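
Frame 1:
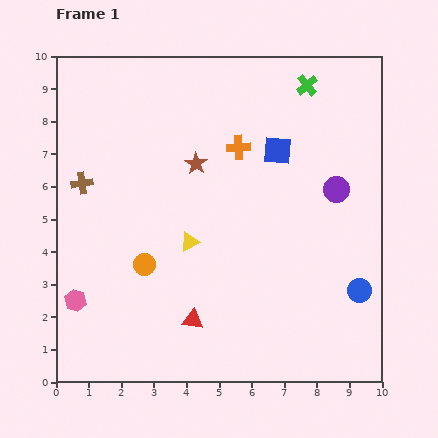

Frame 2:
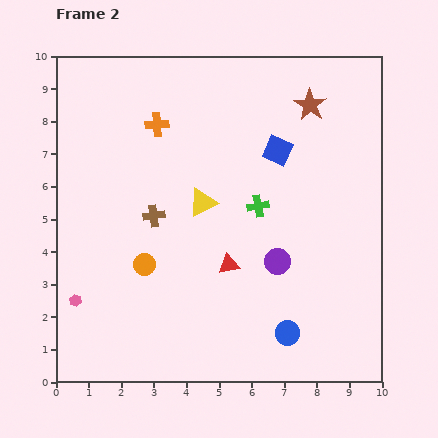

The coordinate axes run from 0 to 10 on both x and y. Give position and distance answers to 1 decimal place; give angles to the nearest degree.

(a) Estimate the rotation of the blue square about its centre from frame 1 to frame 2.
17° clockwise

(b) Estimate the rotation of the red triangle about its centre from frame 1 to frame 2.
19° counter-clockwise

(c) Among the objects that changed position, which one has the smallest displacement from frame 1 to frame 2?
the yellow triangle

(moved 1.3)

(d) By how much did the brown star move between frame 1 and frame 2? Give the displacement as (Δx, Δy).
(3.5, 1.8)

The brown star was at (4.3, 6.7) in frame 1 and (7.8, 8.5) in frame 2.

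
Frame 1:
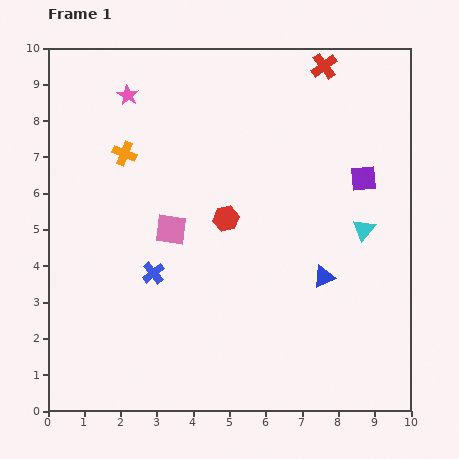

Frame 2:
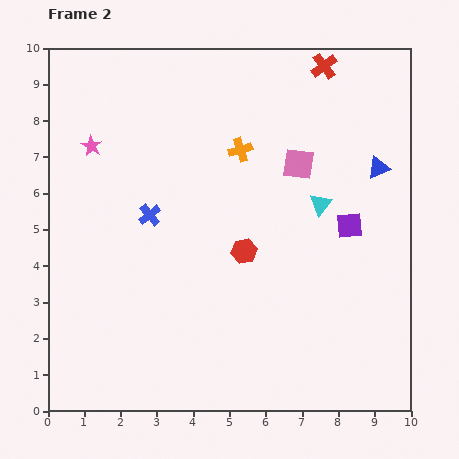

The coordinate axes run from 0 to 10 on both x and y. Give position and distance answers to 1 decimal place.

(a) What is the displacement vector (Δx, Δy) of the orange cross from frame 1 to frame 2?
(3.2, 0.1)

The orange cross was at (2.1, 7.1) in frame 1 and (5.3, 7.2) in frame 2.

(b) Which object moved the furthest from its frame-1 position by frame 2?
the pink square

(moved 3.9; next 3.4)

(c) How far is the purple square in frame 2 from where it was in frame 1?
1.4

The purple square moved from (8.7, 6.4) to (8.3, 5.1), a distance of √(0.4² + 1.3²) ≈ 1.4.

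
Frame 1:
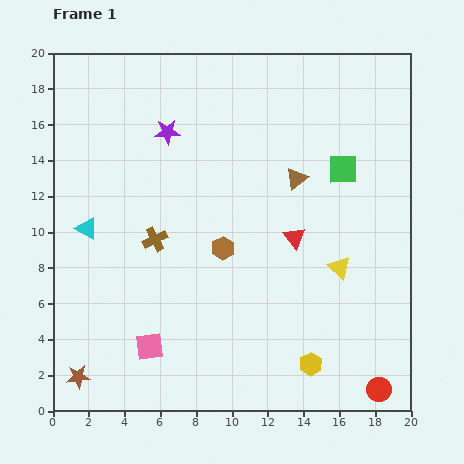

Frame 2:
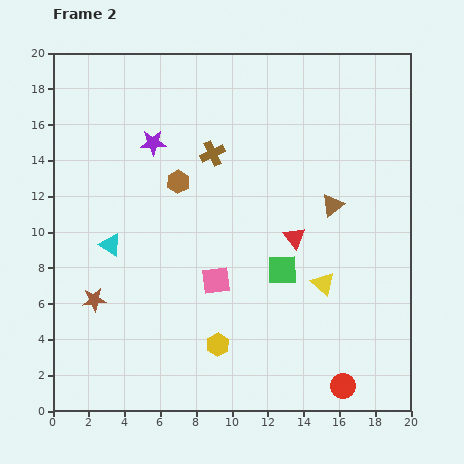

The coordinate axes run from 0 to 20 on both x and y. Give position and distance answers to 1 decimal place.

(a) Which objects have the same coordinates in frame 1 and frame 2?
the red triangle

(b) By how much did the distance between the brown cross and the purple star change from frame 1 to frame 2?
-2.6

Distance in frame 1: 6.0. Distance in frame 2: 3.4.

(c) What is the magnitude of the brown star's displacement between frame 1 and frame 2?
4.4

The brown star moved from (1.4, 1.9) to (2.3, 6.2), a distance of √(0.9² + 4.3²) ≈ 4.4.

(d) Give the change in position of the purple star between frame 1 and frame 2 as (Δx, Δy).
(-0.8, -0.6)

The purple star was at (6.4, 15.6) in frame 1 and (5.6, 15.0) in frame 2.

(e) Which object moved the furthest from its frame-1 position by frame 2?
the green square

(moved 6.6; next 5.8)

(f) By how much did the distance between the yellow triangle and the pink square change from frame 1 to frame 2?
-5.5

Distance in frame 1: 11.5. Distance in frame 2: 6.0.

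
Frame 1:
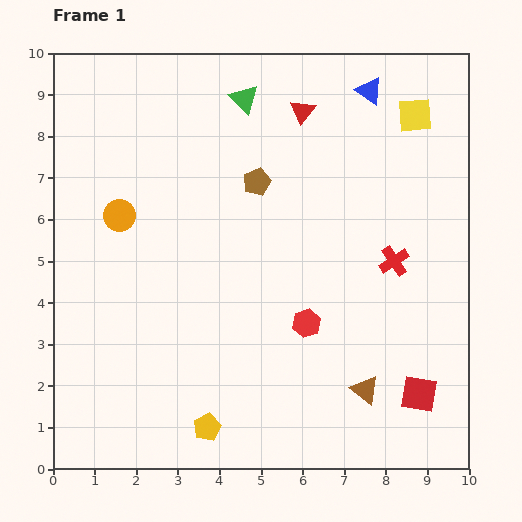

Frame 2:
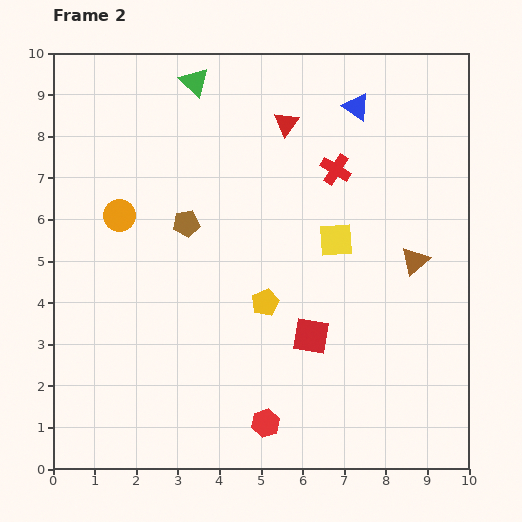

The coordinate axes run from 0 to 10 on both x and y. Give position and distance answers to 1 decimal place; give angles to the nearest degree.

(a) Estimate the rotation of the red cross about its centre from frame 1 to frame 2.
24° counter-clockwise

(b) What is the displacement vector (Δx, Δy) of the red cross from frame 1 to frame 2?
(-1.4, 2.2)

The red cross was at (8.2, 5.0) in frame 1 and (6.8, 7.2) in frame 2.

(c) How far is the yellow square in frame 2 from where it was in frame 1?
3.6

The yellow square moved from (8.7, 8.5) to (6.8, 5.5), a distance of √(1.9² + 3.0²) ≈ 3.6.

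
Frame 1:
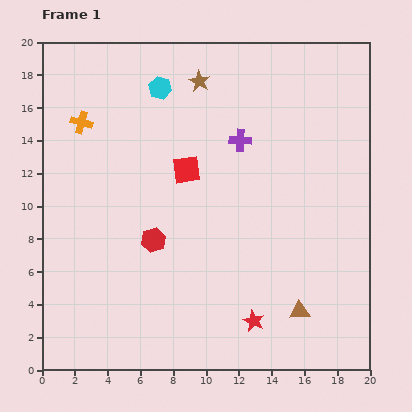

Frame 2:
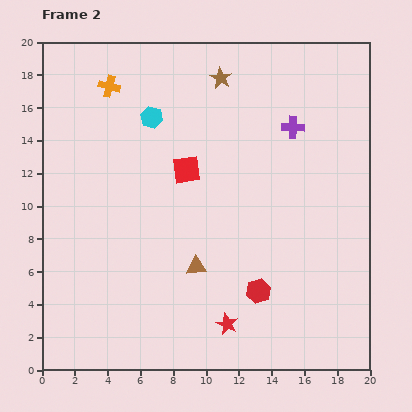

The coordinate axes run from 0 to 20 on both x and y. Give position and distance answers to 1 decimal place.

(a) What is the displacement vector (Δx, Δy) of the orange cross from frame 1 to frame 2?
(1.7, 2.2)

The orange cross was at (2.4, 15.1) in frame 1 and (4.1, 17.3) in frame 2.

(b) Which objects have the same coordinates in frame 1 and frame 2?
the red square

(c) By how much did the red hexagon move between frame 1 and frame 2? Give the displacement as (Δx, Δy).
(6.4, -3.1)

The red hexagon was at (6.8, 7.9) in frame 1 and (13.2, 4.8) in frame 2.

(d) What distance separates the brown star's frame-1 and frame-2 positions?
1.3

The brown star moved from (9.6, 17.6) to (10.9, 17.8), a distance of √(1.3² + 0.2²) ≈ 1.3.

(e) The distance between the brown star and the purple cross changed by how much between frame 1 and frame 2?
+0.9

Distance in frame 1: 4.4. Distance in frame 2: 5.3.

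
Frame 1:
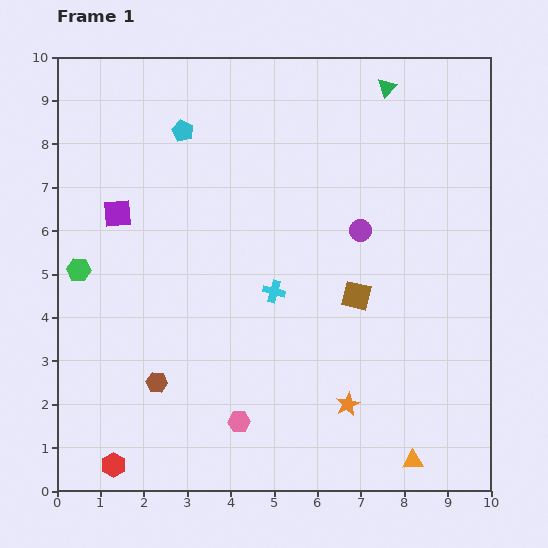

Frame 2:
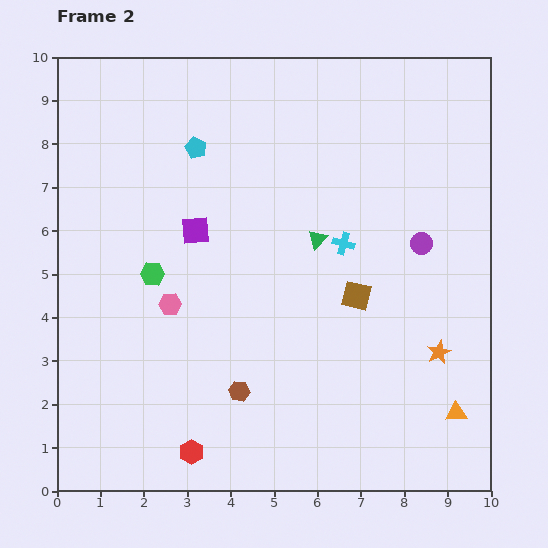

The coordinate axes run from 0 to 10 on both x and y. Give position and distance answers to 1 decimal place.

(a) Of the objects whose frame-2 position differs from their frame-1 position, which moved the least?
the cyan pentagon

(moved 0.5)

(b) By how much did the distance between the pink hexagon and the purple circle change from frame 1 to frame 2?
+0.8

Distance in frame 1: 5.2. Distance in frame 2: 6.0.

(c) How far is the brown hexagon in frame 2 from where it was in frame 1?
1.9

The brown hexagon moved from (2.3, 2.5) to (4.2, 2.3), a distance of √(1.9² + 0.2²) ≈ 1.9.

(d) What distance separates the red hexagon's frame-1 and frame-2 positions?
1.8

The red hexagon moved from (1.3, 0.6) to (3.1, 0.9), a distance of √(1.8² + 0.3²) ≈ 1.8.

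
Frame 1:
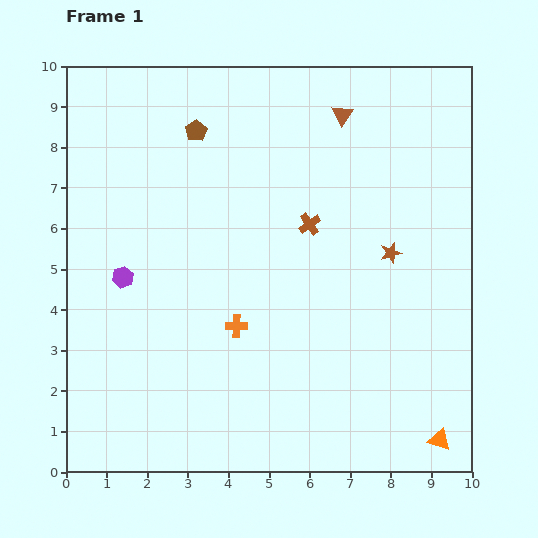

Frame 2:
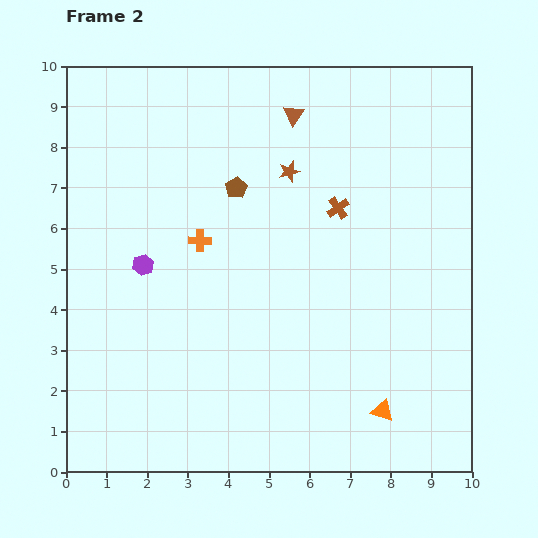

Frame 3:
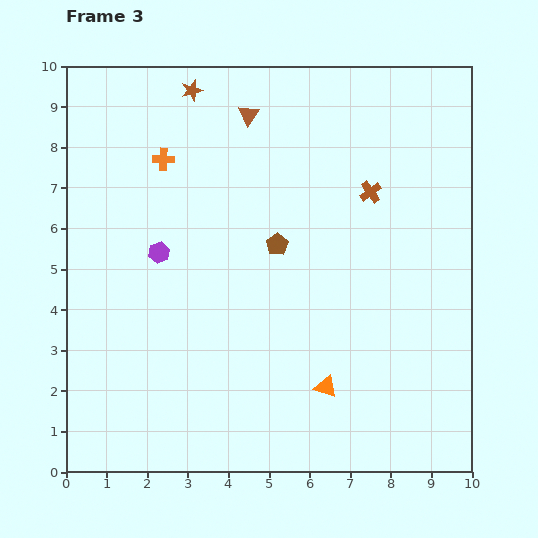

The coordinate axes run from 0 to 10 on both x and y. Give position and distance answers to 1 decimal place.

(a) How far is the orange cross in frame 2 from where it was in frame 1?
2.3

The orange cross moved from (4.2, 3.6) to (3.3, 5.7), a distance of √(0.9² + 2.1²) ≈ 2.3.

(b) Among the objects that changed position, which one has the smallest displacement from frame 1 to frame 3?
the purple hexagon

(moved 1.1)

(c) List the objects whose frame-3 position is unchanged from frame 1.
none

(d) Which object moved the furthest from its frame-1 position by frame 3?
the brown star

(moved 6.3; next 4.5)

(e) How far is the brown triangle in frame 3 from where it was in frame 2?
1.1

The brown triangle moved from (5.6, 8.8) to (4.5, 8.8), a distance of √(1.1² + 0.0²) ≈ 1.1.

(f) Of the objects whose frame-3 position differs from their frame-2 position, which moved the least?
the purple hexagon

(moved 0.5)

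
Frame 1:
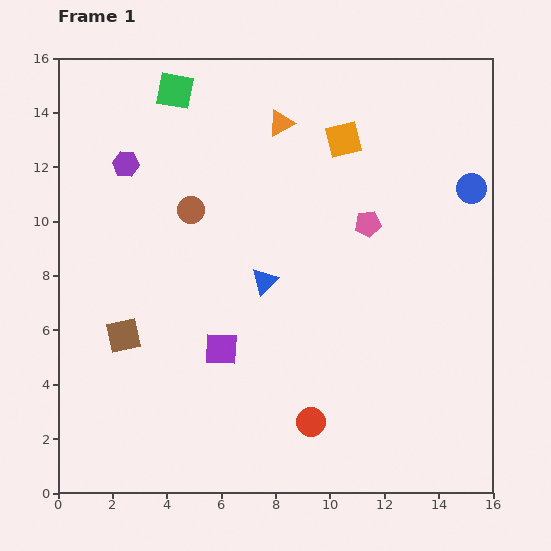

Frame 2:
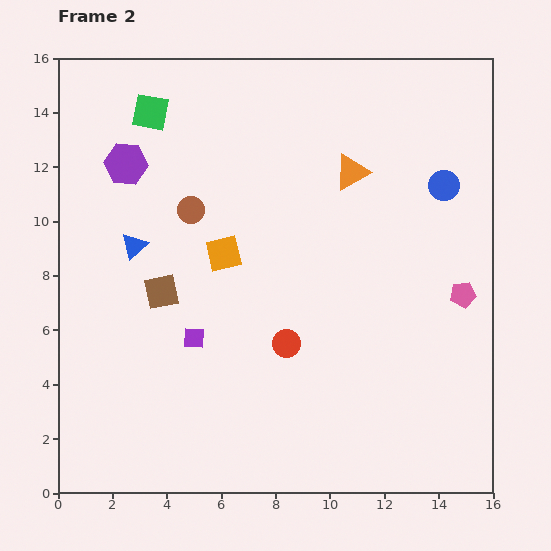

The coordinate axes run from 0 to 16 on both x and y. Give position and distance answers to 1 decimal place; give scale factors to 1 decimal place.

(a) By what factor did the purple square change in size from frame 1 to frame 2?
0.6×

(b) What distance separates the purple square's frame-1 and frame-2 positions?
1.1

The purple square moved from (6.0, 5.3) to (5.0, 5.7), a distance of √(1.0² + 0.4²) ≈ 1.1.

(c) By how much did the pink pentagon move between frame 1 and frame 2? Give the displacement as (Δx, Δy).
(3.5, -2.6)

The pink pentagon was at (11.4, 9.9) in frame 1 and (14.9, 7.3) in frame 2.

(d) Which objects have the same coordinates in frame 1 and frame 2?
the brown circle, the purple hexagon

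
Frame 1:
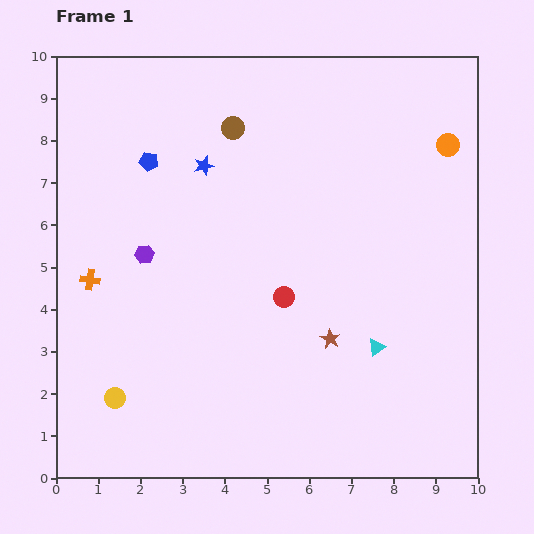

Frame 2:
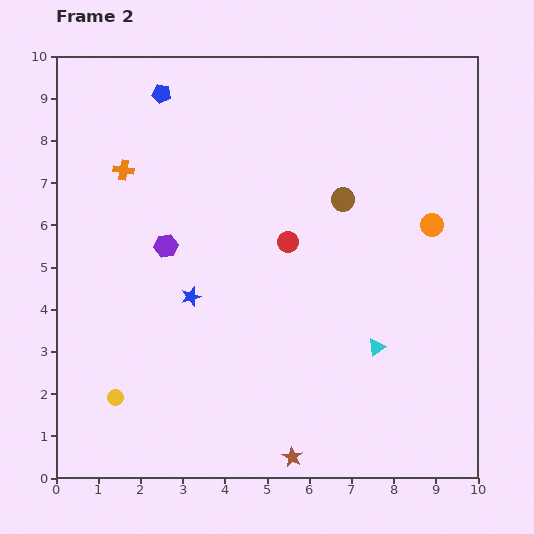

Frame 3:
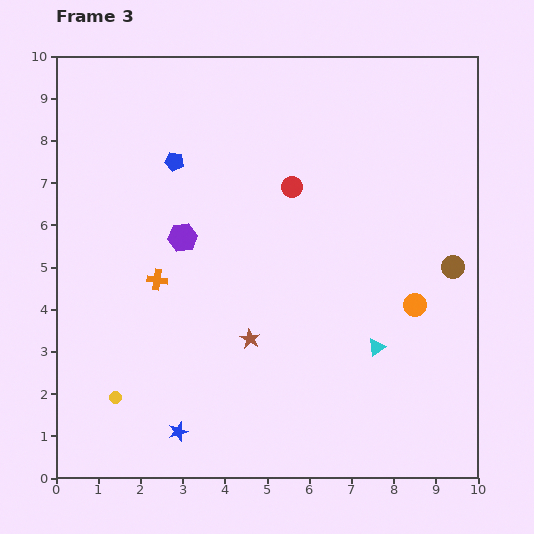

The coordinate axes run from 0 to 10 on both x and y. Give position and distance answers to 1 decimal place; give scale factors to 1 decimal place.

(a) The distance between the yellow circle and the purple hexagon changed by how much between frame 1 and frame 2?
+0.3

Distance in frame 1: 3.5. Distance in frame 2: 3.8.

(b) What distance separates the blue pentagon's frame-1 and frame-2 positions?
1.6

The blue pentagon moved from (2.2, 7.5) to (2.5, 9.1), a distance of √(0.3² + 1.6²) ≈ 1.6.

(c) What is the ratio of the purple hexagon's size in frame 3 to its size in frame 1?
1.5×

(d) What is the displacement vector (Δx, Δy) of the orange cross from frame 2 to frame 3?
(0.8, -2.6)

The orange cross was at (1.6, 7.3) in frame 2 and (2.4, 4.7) in frame 3.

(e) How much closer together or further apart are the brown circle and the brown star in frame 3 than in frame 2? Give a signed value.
-1.1

Distance in frame 2: 6.2. Distance in frame 3: 5.1.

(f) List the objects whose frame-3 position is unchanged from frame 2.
the yellow circle, the cyan triangle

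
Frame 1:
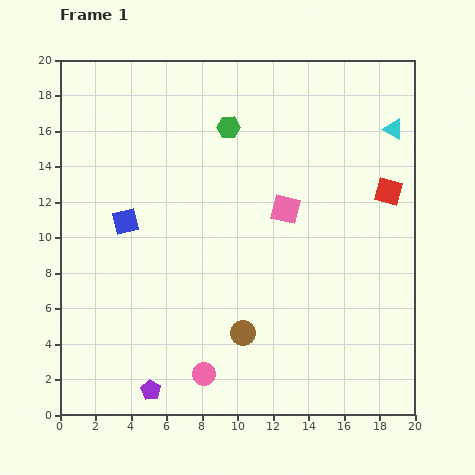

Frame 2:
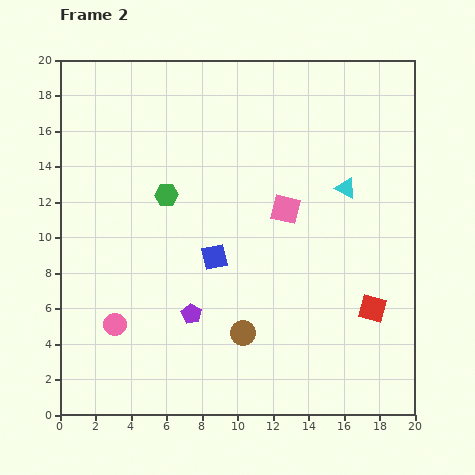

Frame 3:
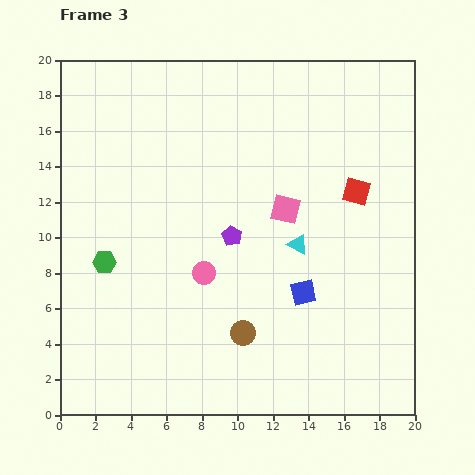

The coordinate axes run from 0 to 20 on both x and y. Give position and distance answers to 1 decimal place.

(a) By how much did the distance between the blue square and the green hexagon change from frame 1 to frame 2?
-3.5

Distance in frame 1: 7.9. Distance in frame 2: 4.4.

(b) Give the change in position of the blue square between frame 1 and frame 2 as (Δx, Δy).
(5.0, -2.0)

The blue square was at (3.7, 10.9) in frame 1 and (8.7, 8.9) in frame 2.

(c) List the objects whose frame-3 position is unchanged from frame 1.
the pink square, the brown circle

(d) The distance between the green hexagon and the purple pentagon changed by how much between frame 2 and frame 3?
+0.6

Distance in frame 2: 6.8. Distance in frame 3: 7.4.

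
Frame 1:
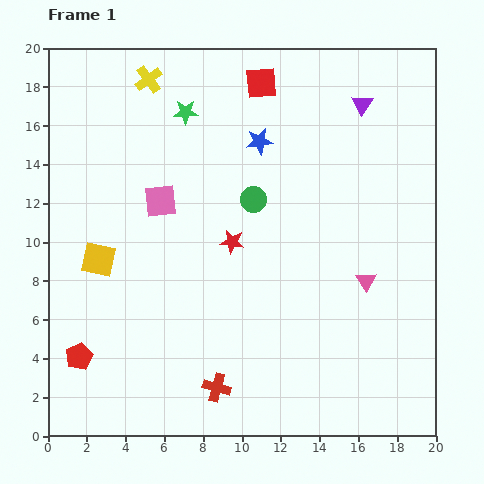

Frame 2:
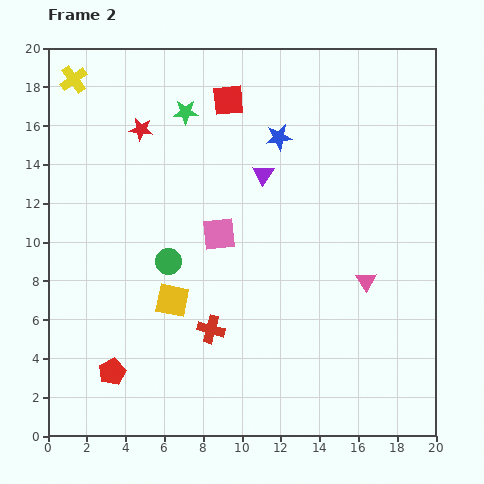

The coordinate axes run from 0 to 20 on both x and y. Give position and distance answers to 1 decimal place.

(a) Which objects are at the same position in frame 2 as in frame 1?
the green star, the pink triangle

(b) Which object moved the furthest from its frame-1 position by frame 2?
the red star

(moved 7.5; next 6.2)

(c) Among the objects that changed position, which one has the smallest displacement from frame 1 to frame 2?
the blue star

(moved 1.0)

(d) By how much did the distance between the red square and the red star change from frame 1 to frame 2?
-3.6

Distance in frame 1: 8.3. Distance in frame 2: 4.7.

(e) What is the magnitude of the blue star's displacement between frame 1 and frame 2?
1.0

The blue star moved from (10.9, 15.2) to (11.9, 15.4), a distance of √(1.0² + 0.2²) ≈ 1.0.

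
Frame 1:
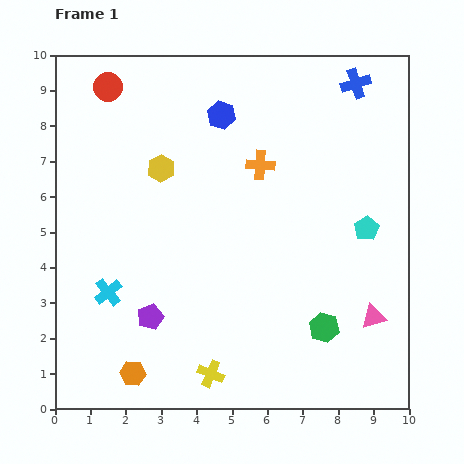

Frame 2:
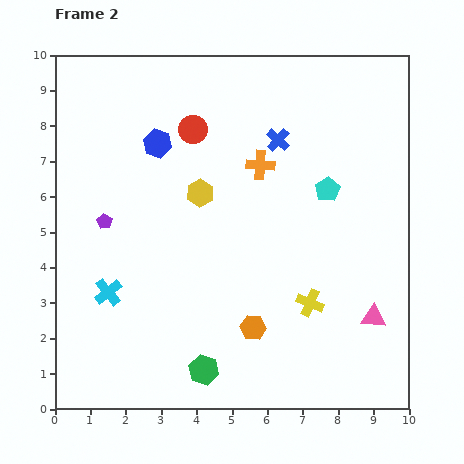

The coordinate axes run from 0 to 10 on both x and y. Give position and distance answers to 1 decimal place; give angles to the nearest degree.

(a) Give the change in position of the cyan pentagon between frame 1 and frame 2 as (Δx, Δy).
(-1.1, 1.1)

The cyan pentagon was at (8.8, 5.1) in frame 1 and (7.7, 6.2) in frame 2.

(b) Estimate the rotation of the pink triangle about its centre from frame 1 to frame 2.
19° clockwise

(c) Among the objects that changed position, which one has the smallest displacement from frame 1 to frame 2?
the yellow hexagon

(moved 1.3)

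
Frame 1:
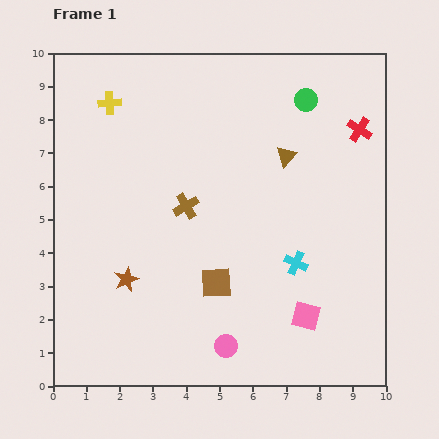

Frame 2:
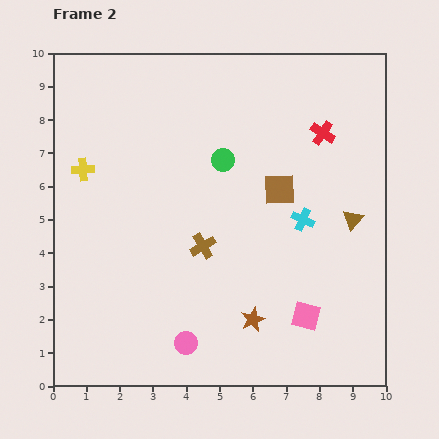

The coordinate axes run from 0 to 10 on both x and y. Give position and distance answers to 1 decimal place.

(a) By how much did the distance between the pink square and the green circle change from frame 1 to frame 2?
-1.2

Distance in frame 1: 6.5. Distance in frame 2: 5.3.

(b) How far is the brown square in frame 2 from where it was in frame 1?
3.4

The brown square moved from (4.9, 3.1) to (6.8, 5.9), a distance of √(1.9² + 2.8²) ≈ 3.4.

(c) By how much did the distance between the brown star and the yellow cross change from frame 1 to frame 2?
+1.5

Distance in frame 1: 5.3. Distance in frame 2: 6.8.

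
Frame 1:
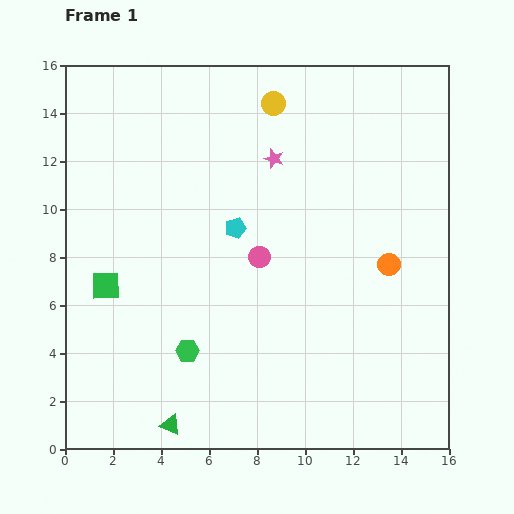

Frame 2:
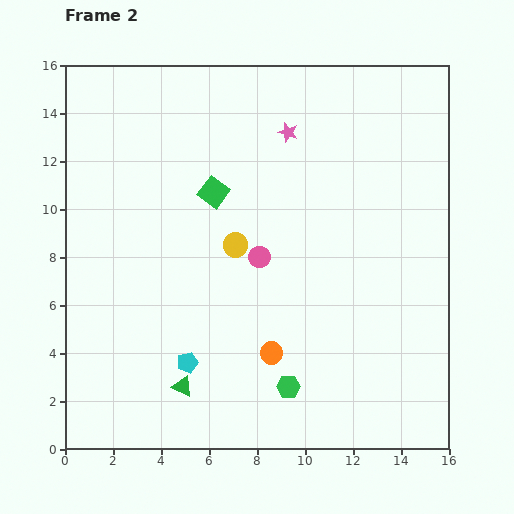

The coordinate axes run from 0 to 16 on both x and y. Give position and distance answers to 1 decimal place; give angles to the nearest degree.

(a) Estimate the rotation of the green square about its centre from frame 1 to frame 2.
37° clockwise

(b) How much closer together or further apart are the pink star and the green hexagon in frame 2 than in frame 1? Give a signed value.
+1.8

Distance in frame 1: 8.8. Distance in frame 2: 10.6.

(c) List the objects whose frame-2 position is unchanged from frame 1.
the pink circle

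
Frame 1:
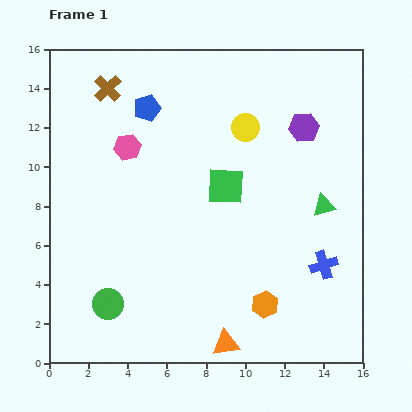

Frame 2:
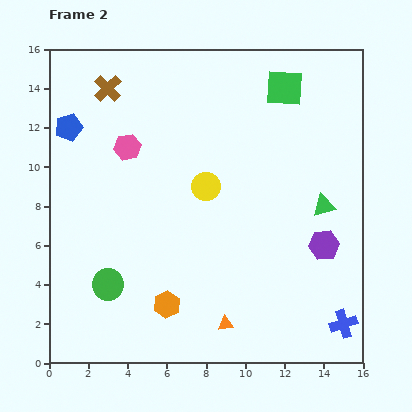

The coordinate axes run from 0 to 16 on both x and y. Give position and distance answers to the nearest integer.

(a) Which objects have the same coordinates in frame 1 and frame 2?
the pink hexagon, the green triangle, the brown cross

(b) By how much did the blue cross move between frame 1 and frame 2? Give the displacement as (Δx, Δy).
(1, -3)

The blue cross was at (14, 5) in frame 1 and (15, 2) in frame 2.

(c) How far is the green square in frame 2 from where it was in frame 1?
6

The green square moved from (9, 9) to (12, 14), a distance of √(3² + 5²) ≈ 6.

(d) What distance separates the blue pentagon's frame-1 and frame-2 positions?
4

The blue pentagon moved from (5, 13) to (1, 12), a distance of √(4² + 1²) ≈ 4.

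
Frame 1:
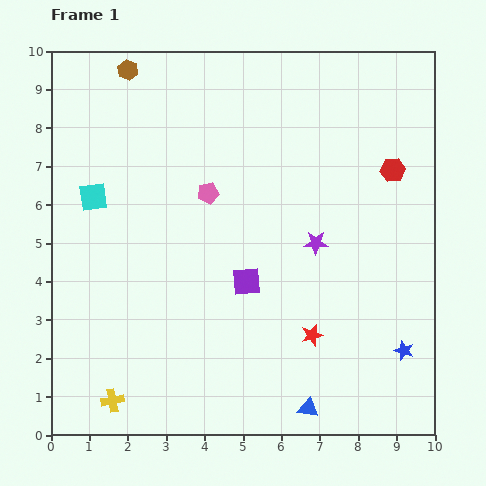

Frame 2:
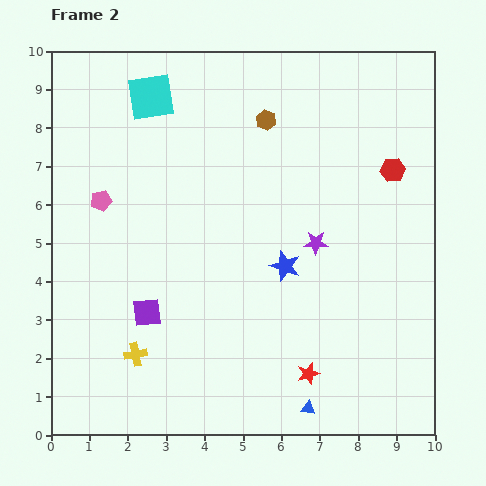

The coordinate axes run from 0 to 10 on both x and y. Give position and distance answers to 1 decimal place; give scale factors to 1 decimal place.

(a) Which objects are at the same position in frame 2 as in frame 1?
the blue triangle, the purple star, the red hexagon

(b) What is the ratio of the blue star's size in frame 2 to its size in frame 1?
1.5×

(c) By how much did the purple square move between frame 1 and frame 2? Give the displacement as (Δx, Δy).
(-2.6, -0.8)

The purple square was at (5.1, 4.0) in frame 1 and (2.5, 3.2) in frame 2.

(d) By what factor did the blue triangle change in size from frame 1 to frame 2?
0.7×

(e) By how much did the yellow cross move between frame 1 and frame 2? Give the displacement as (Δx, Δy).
(0.6, 1.2)

The yellow cross was at (1.6, 0.9) in frame 1 and (2.2, 2.1) in frame 2.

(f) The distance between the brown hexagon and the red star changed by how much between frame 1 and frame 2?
-1.7

Distance in frame 1: 8.4. Distance in frame 2: 6.7.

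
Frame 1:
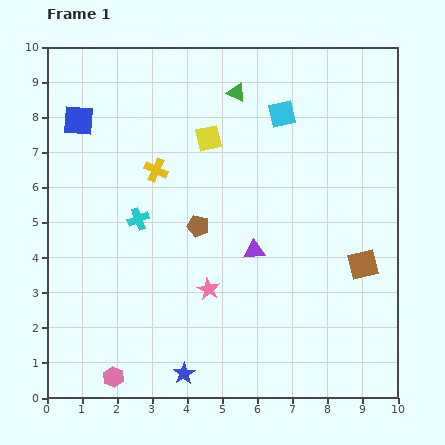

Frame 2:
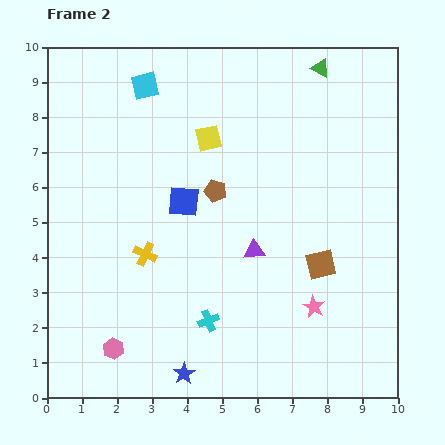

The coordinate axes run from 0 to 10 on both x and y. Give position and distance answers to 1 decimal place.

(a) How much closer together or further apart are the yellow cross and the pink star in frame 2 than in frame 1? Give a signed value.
+1.3

Distance in frame 1: 3.7. Distance in frame 2: 5.0.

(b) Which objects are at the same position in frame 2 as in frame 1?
the blue star, the yellow square, the purple triangle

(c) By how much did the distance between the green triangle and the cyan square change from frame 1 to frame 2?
+3.6

Distance in frame 1: 1.4. Distance in frame 2: 5.0.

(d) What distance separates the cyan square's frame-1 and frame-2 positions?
4.0

The cyan square moved from (6.7, 8.1) to (2.8, 8.9), a distance of √(3.9² + 0.8²) ≈ 4.0.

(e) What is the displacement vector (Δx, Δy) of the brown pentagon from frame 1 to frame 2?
(0.5, 1.0)

The brown pentagon was at (4.3, 4.9) in frame 1 and (4.8, 5.9) in frame 2.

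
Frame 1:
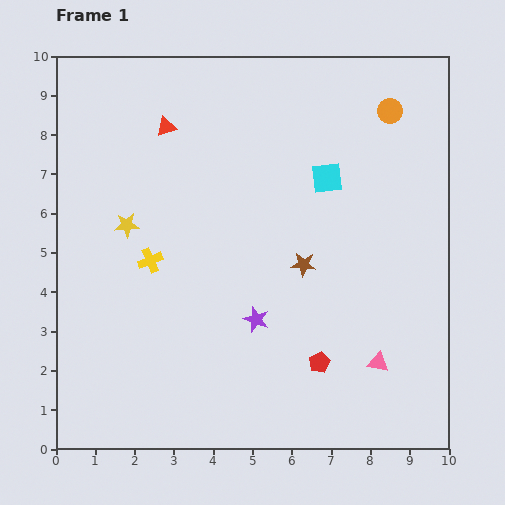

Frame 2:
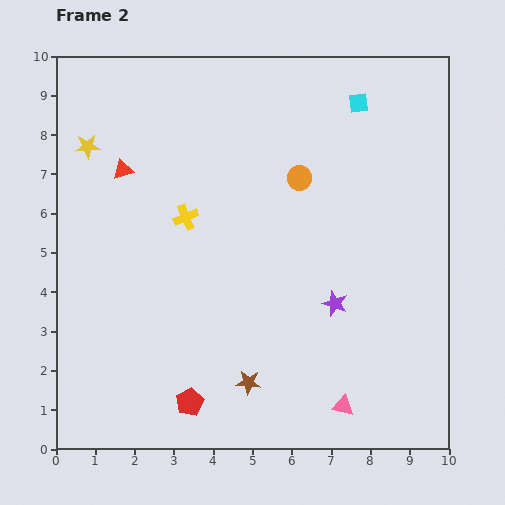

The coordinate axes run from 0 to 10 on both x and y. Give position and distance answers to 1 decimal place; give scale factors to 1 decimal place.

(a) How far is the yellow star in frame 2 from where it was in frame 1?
2.2

The yellow star moved from (1.8, 5.7) to (0.8, 7.7), a distance of √(1.0² + 2.0²) ≈ 2.2.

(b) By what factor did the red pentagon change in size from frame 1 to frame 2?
1.3×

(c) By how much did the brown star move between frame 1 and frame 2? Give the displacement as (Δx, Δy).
(-1.4, -3.0)

The brown star was at (6.3, 4.7) in frame 1 and (4.9, 1.7) in frame 2.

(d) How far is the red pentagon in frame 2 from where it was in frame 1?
3.4

The red pentagon moved from (6.7, 2.2) to (3.4, 1.2), a distance of √(3.3² + 1.0²) ≈ 3.4.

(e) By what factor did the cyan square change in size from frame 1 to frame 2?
0.6×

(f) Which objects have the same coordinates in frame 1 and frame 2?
none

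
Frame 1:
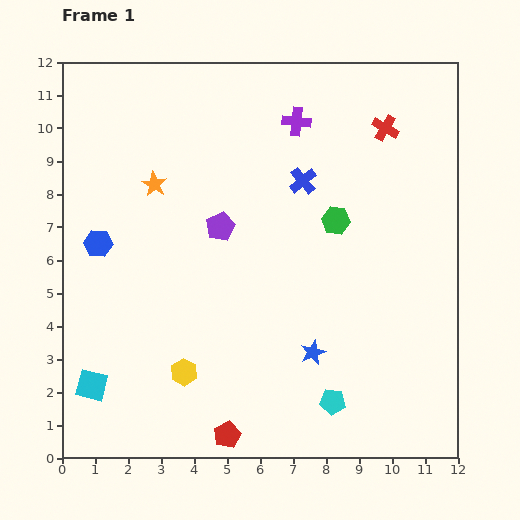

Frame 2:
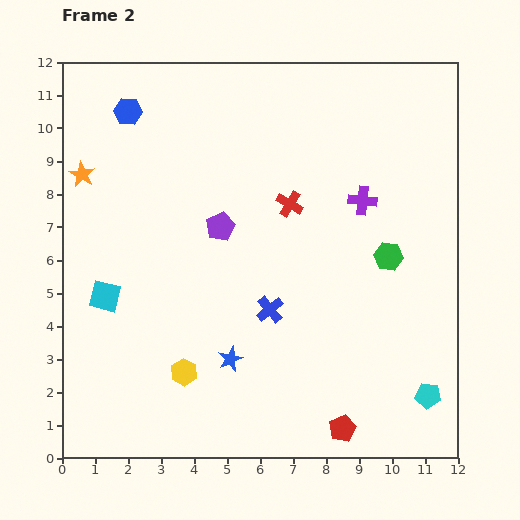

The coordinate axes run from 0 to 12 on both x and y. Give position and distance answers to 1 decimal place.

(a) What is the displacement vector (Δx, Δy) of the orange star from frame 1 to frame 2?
(-2.2, 0.3)

The orange star was at (2.8, 8.3) in frame 1 and (0.6, 8.6) in frame 2.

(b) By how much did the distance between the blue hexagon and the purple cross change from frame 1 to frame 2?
+0.6

Distance in frame 1: 7.0. Distance in frame 2: 7.6.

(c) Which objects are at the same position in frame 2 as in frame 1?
the purple pentagon, the yellow hexagon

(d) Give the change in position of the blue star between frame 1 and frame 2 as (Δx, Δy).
(-2.5, -0.2)

The blue star was at (7.6, 3.2) in frame 1 and (5.1, 3.0) in frame 2.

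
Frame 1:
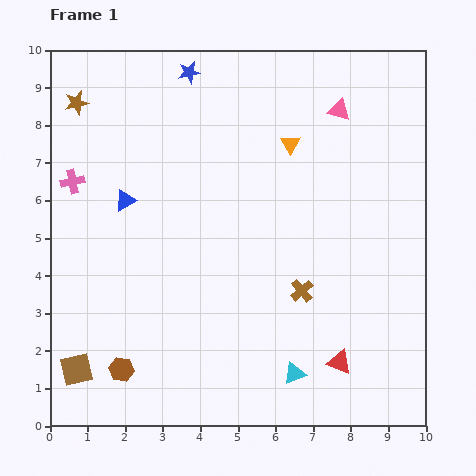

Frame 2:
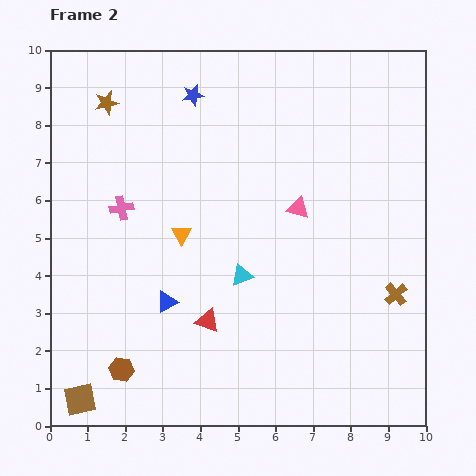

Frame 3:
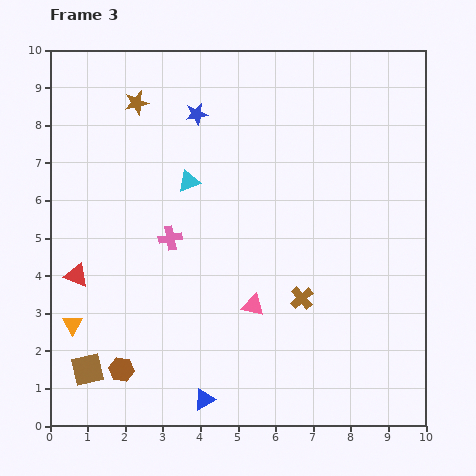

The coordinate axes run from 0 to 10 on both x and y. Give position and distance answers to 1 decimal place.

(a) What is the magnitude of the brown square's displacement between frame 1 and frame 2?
0.8

The brown square moved from (0.7, 1.5) to (0.8, 0.7), a distance of √(0.1² + 0.8²) ≈ 0.8.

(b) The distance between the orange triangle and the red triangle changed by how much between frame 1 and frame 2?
-3.5

Distance in frame 1: 5.9. Distance in frame 2: 2.4.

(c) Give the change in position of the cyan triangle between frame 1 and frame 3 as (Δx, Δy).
(-2.8, 5.1)

The cyan triangle was at (6.5, 1.4) in frame 1 and (3.7, 6.5) in frame 3.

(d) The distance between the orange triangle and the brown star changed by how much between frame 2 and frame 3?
+2.1

Distance in frame 2: 4.0. Distance in frame 3: 6.1.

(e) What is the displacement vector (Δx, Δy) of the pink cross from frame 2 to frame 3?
(1.3, -0.8)

The pink cross was at (1.9, 5.8) in frame 2 and (3.2, 5.0) in frame 3.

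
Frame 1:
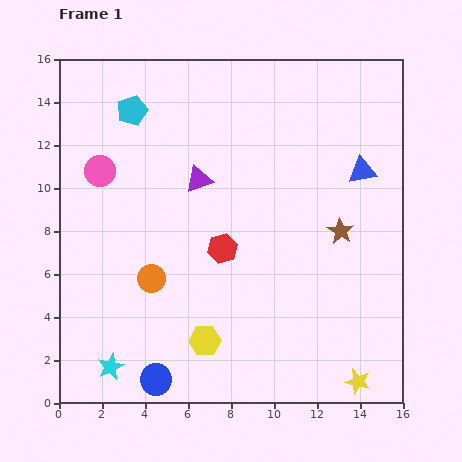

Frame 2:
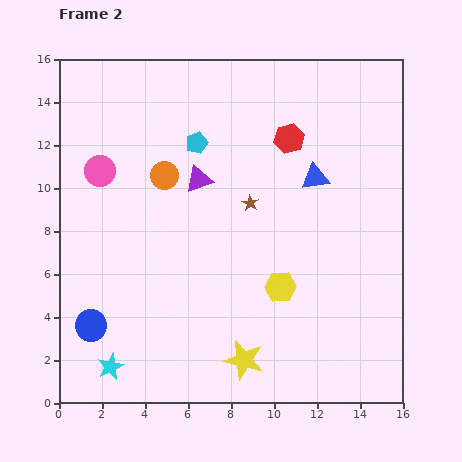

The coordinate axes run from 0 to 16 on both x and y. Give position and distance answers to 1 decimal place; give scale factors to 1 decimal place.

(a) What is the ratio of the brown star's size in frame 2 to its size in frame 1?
0.6×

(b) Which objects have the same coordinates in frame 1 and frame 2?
the pink circle, the purple triangle, the cyan star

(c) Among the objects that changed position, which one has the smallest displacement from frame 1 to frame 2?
the blue triangle

(moved 2.2)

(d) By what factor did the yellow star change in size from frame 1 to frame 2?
1.6×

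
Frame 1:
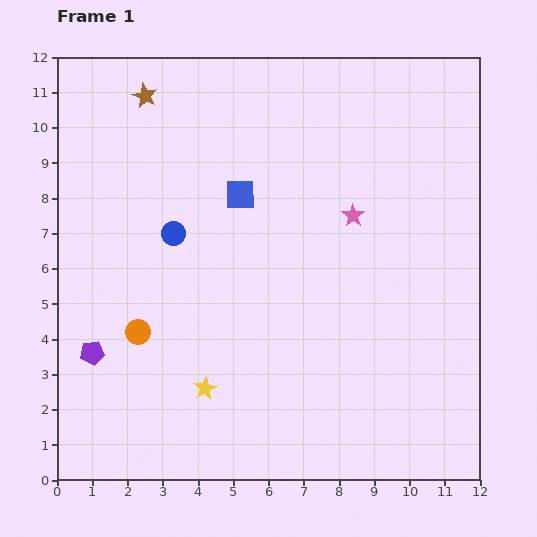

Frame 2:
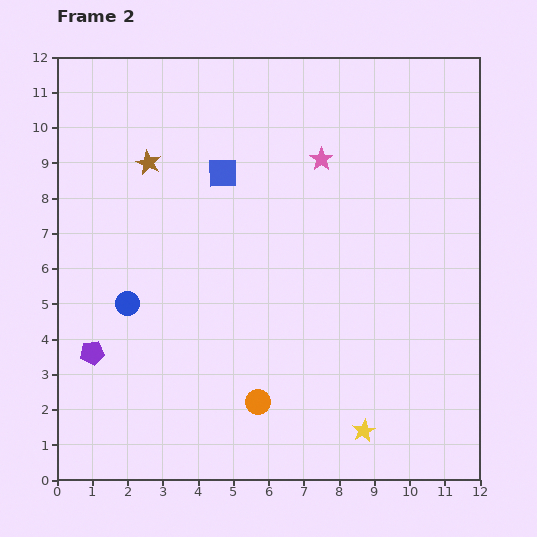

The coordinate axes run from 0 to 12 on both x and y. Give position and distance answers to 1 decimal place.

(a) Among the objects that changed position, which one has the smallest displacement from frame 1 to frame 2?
the blue square

(moved 0.8)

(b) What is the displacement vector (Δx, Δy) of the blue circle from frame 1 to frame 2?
(-1.3, -2.0)

The blue circle was at (3.3, 7.0) in frame 1 and (2.0, 5.0) in frame 2.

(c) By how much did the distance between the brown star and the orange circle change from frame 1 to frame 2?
+0.8

Distance in frame 1: 6.7. Distance in frame 2: 7.5.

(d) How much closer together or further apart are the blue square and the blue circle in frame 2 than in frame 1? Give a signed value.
+2.4

Distance in frame 1: 2.2. Distance in frame 2: 4.6.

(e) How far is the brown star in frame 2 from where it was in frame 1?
1.9

The brown star moved from (2.5, 10.9) to (2.6, 9.0), a distance of √(0.1² + 1.9²) ≈ 1.9.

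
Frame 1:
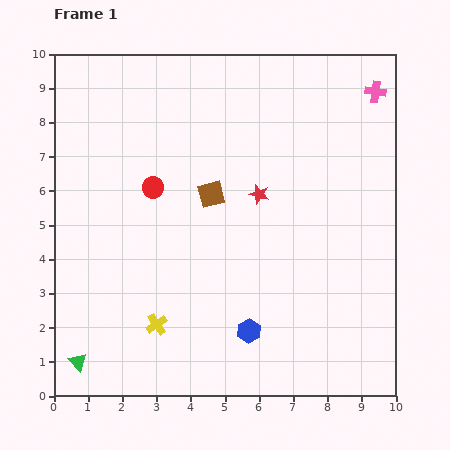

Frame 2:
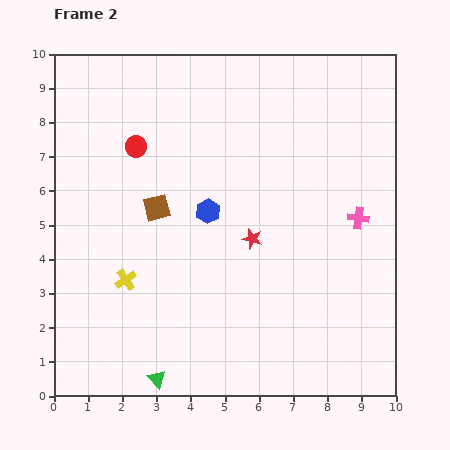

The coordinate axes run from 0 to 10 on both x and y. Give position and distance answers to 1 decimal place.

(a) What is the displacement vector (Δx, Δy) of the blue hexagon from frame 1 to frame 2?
(-1.2, 3.5)

The blue hexagon was at (5.7, 1.9) in frame 1 and (4.5, 5.4) in frame 2.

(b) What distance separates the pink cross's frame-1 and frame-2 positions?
3.7

The pink cross moved from (9.4, 8.9) to (8.9, 5.2), a distance of √(0.5² + 3.7²) ≈ 3.7.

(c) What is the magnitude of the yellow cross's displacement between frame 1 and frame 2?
1.6

The yellow cross moved from (3.0, 2.1) to (2.1, 3.4), a distance of √(0.9² + 1.3²) ≈ 1.6.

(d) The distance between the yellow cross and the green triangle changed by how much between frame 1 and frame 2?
+0.5

Distance in frame 1: 2.5. Distance in frame 2: 3.0.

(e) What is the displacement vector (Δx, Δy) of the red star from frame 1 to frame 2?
(-0.2, -1.3)

The red star was at (6.0, 5.9) in frame 1 and (5.8, 4.6) in frame 2.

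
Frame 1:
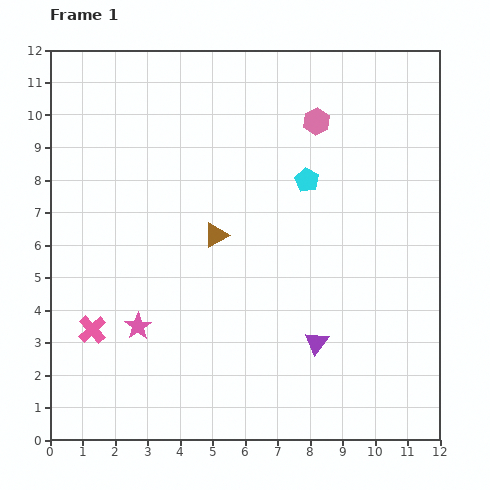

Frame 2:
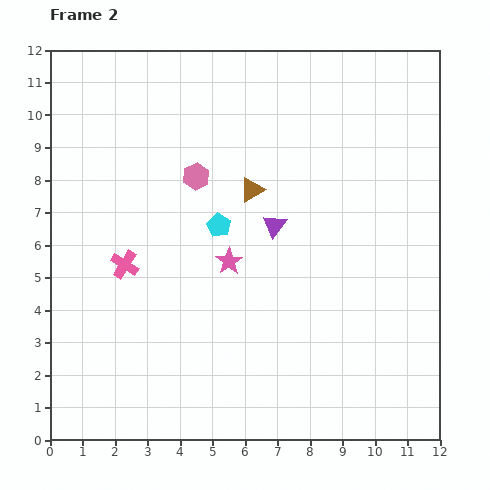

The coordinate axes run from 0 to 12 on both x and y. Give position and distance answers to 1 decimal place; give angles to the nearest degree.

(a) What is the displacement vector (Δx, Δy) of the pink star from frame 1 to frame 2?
(2.8, 2.0)

The pink star was at (2.7, 3.5) in frame 1 and (5.5, 5.5) in frame 2.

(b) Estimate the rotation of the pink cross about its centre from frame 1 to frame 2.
16° counter-clockwise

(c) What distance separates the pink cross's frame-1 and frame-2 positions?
2.2

The pink cross moved from (1.3, 3.4) to (2.3, 5.4), a distance of √(1.0² + 2.0²) ≈ 2.2.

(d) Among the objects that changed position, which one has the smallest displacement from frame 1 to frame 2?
the brown triangle

(moved 1.8)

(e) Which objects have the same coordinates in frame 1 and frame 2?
none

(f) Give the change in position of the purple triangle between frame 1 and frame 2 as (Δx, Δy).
(-1.3, 3.6)

The purple triangle was at (8.2, 3.0) in frame 1 and (6.9, 6.6) in frame 2.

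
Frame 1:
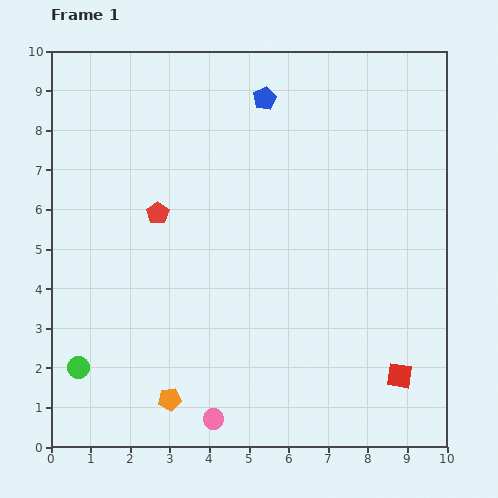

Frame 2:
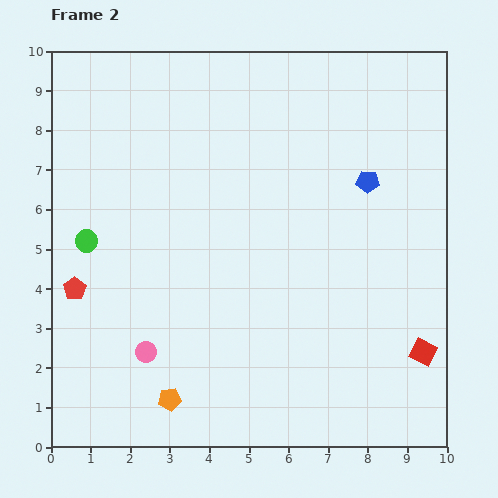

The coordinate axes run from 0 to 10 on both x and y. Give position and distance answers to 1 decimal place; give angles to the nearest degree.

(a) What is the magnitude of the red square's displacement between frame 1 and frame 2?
0.8

The red square moved from (8.8, 1.8) to (9.4, 2.4), a distance of √(0.6² + 0.6²) ≈ 0.8.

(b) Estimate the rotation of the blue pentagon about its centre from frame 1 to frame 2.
30° clockwise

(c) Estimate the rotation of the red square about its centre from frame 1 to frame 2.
18° clockwise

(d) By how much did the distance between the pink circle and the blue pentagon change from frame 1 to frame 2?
-1.1

Distance in frame 1: 8.2. Distance in frame 2: 7.1.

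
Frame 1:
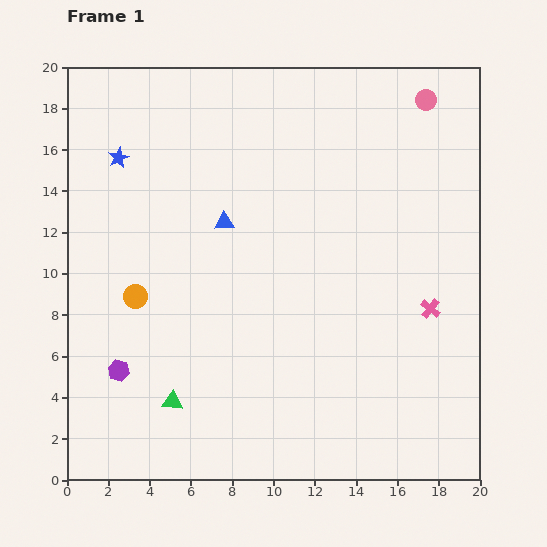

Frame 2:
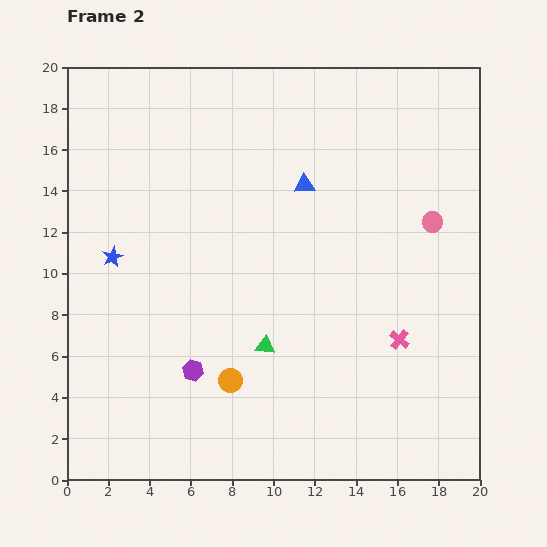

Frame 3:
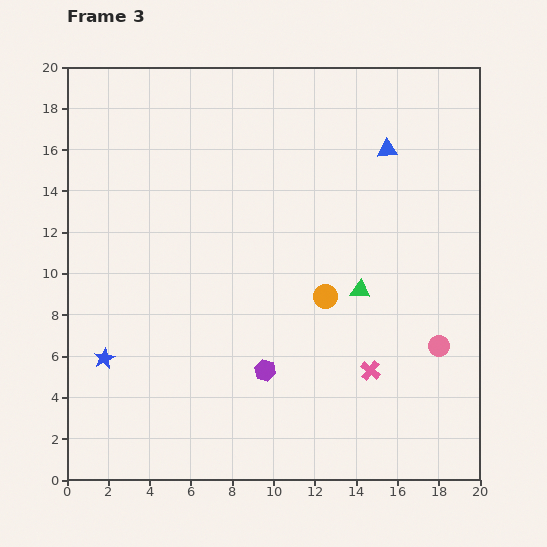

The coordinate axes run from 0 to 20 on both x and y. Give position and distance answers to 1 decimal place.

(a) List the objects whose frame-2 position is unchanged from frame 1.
none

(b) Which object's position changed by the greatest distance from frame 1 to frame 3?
the pink circle

(moved 11.9; next 10.6)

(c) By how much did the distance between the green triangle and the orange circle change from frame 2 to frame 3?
-0.7

Distance in frame 2: 2.4. Distance in frame 3: 1.7.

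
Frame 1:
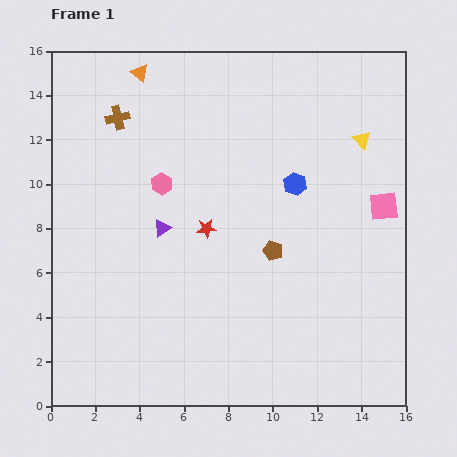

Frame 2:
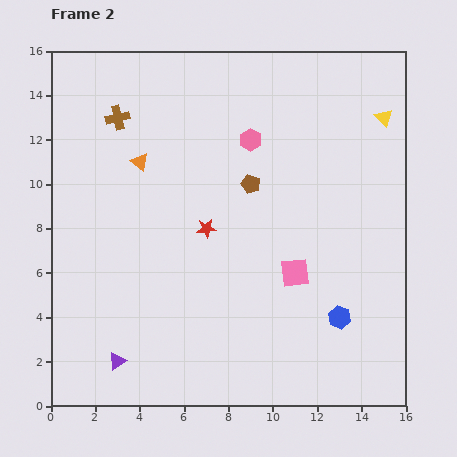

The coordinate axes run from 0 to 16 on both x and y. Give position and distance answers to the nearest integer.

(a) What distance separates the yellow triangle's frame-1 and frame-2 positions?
1

The yellow triangle moved from (14, 12) to (15, 13), a distance of √(1² + 1²) ≈ 1.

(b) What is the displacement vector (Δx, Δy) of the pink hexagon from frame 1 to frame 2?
(4, 2)

The pink hexagon was at (5, 10) in frame 1 and (9, 12) in frame 2.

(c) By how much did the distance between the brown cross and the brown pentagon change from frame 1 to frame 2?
-2

Distance in frame 1: 9. Distance in frame 2: 7.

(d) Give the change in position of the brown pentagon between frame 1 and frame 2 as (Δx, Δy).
(-1, 3)

The brown pentagon was at (10, 7) in frame 1 and (9, 10) in frame 2.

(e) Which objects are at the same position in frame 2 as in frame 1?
the red star, the brown cross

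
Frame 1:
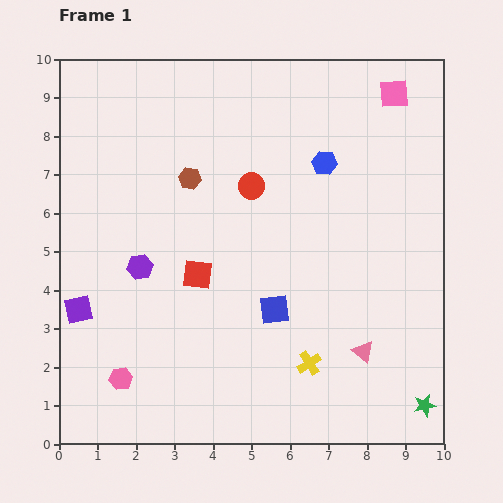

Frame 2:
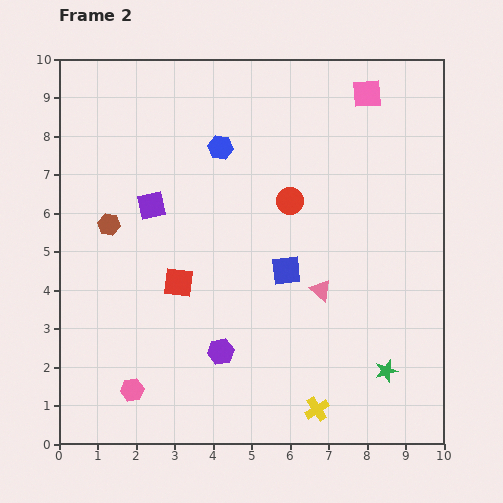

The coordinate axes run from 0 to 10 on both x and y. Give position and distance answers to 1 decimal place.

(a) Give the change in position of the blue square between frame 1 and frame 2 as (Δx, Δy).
(0.3, 1.0)

The blue square was at (5.6, 3.5) in frame 1 and (5.9, 4.5) in frame 2.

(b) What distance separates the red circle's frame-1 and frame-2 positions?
1.1

The red circle moved from (5.0, 6.7) to (6.0, 6.3), a distance of √(1.0² + 0.4²) ≈ 1.1.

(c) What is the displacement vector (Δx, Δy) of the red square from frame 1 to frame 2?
(-0.5, -0.2)

The red square was at (3.6, 4.4) in frame 1 and (3.1, 4.2) in frame 2.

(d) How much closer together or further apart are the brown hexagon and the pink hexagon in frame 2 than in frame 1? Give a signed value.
-1.2

Distance in frame 1: 5.5. Distance in frame 2: 4.3.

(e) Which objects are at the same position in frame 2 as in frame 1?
none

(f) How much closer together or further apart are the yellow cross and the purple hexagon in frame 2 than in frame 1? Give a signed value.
-2.2

Distance in frame 1: 5.1. Distance in frame 2: 2.9.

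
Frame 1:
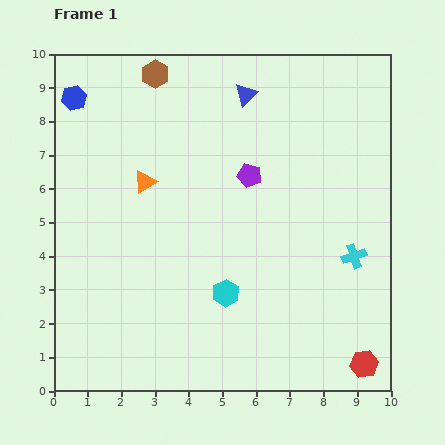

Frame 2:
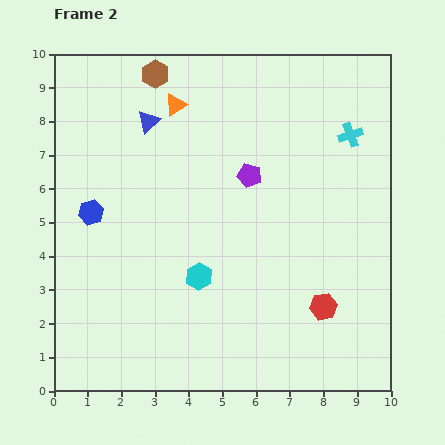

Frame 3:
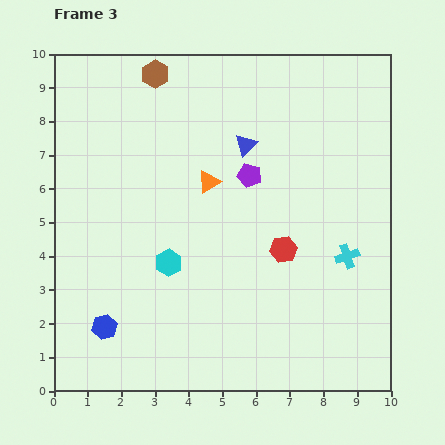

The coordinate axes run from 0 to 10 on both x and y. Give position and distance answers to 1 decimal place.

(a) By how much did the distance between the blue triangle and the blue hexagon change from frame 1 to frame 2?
-1.9

Distance in frame 1: 5.1. Distance in frame 2: 3.2.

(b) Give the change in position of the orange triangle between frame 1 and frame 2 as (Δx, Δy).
(0.9, 2.3)

The orange triangle was at (2.7, 6.2) in frame 1 and (3.6, 8.5) in frame 2.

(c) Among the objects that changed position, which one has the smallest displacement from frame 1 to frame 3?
the cyan cross

(moved 0.2)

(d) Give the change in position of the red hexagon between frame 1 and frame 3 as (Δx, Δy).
(-2.4, 3.4)

The red hexagon was at (9.2, 0.8) in frame 1 and (6.8, 4.2) in frame 3.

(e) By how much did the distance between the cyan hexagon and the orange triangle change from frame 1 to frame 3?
-1.4

Distance in frame 1: 4.1. Distance in frame 3: 2.7.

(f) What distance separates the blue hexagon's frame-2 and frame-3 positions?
3.4

The blue hexagon moved from (1.1, 5.3) to (1.5, 1.9), a distance of √(0.4² + 3.4²) ≈ 3.4.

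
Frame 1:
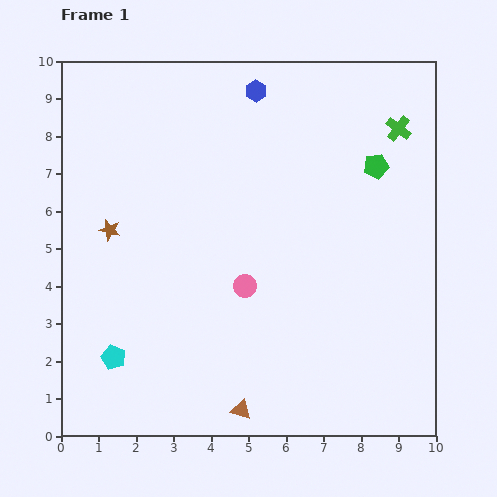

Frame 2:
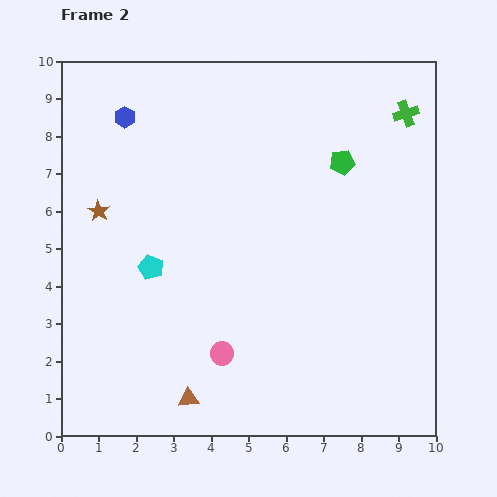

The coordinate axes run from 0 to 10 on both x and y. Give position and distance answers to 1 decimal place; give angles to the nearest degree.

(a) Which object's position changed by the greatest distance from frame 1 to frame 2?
the blue hexagon

(moved 3.6; next 2.6)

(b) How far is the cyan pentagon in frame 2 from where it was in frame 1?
2.6

The cyan pentagon moved from (1.4, 2.1) to (2.4, 4.5), a distance of √(1.0² + 2.4²) ≈ 2.6.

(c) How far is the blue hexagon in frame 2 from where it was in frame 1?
3.6

The blue hexagon moved from (5.2, 9.2) to (1.7, 8.5), a distance of √(3.5² + 0.7²) ≈ 3.6.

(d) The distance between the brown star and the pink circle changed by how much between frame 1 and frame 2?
+1.1

Distance in frame 1: 3.9. Distance in frame 2: 5.0.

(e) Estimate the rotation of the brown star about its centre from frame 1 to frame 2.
19° clockwise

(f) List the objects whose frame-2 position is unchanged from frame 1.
none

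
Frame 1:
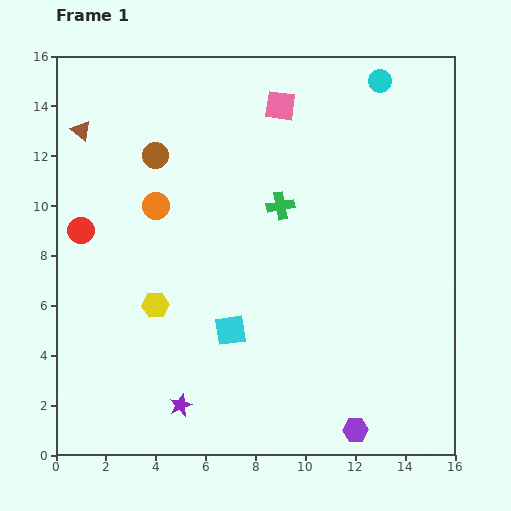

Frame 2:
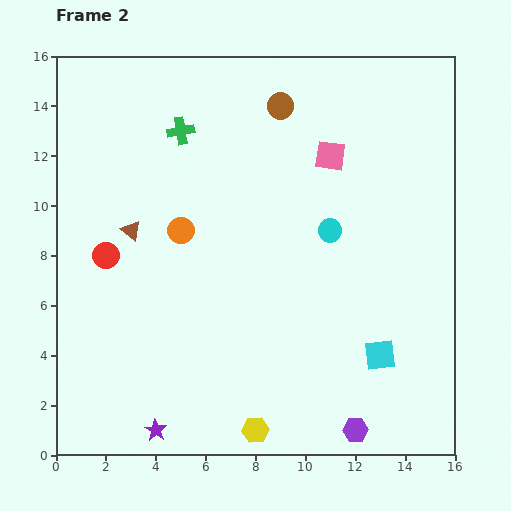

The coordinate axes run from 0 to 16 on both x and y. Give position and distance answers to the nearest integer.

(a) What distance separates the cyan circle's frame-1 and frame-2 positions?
6

The cyan circle moved from (13, 15) to (11, 9), a distance of √(2² + 6²) ≈ 6.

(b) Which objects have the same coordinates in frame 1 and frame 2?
the purple hexagon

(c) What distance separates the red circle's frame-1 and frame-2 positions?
1

The red circle moved from (1, 9) to (2, 8), a distance of √(1² + 1²) ≈ 1.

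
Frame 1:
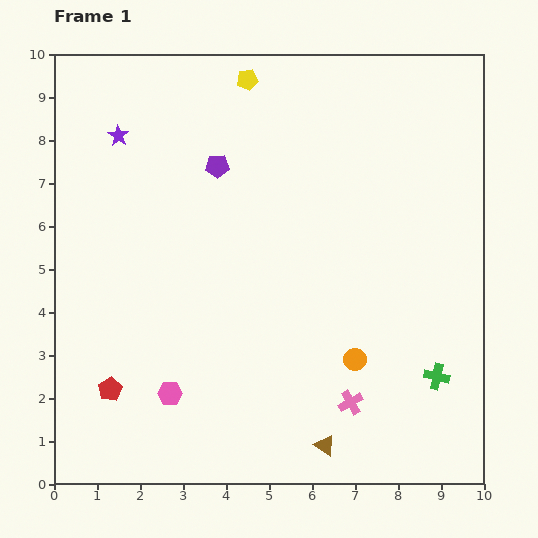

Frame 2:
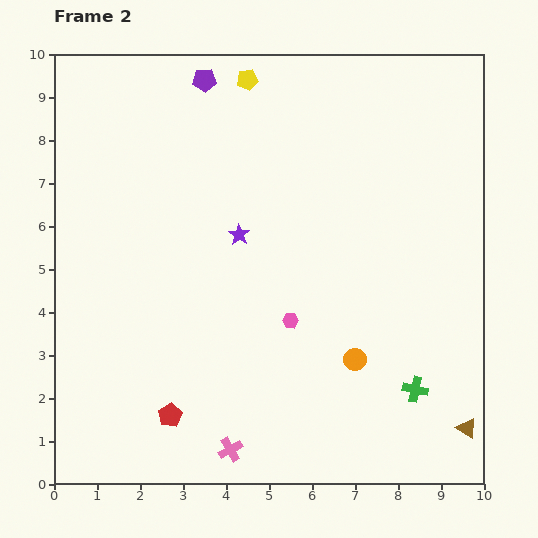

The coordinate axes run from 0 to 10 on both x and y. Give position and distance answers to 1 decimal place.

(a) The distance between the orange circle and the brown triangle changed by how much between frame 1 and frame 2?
+1.0

Distance in frame 1: 2.1. Distance in frame 2: 3.1.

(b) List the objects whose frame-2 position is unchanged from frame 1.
the yellow pentagon, the orange circle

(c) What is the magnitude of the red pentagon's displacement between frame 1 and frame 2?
1.5

The red pentagon moved from (1.3, 2.2) to (2.7, 1.6), a distance of √(1.4² + 0.6²) ≈ 1.5.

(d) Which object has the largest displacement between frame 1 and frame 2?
the purple star

(moved 3.6; next 3.3)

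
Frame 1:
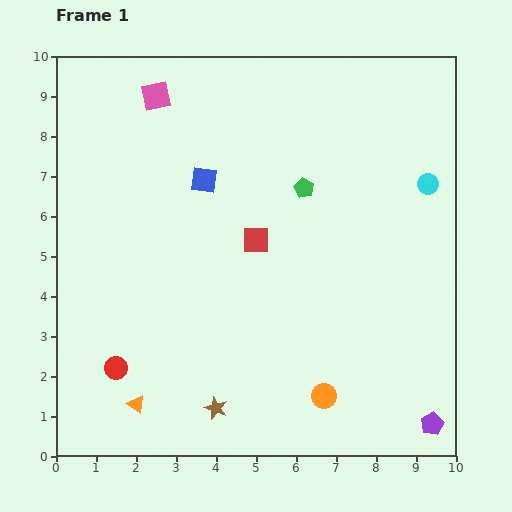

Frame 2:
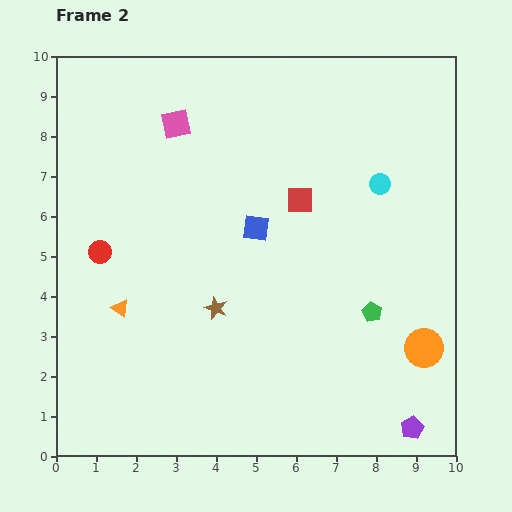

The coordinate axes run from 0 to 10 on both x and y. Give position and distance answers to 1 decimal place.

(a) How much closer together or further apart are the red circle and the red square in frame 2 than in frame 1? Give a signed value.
+0.5

Distance in frame 1: 4.7. Distance in frame 2: 5.2.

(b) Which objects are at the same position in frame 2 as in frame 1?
none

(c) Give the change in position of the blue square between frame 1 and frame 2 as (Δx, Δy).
(1.3, -1.2)

The blue square was at (3.7, 6.9) in frame 1 and (5.0, 5.7) in frame 2.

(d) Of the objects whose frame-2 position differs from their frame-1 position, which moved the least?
the purple pentagon

(moved 0.5)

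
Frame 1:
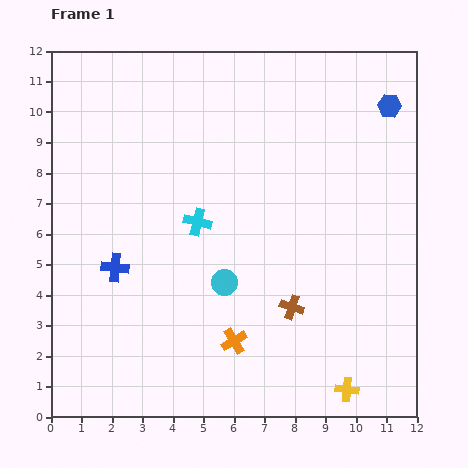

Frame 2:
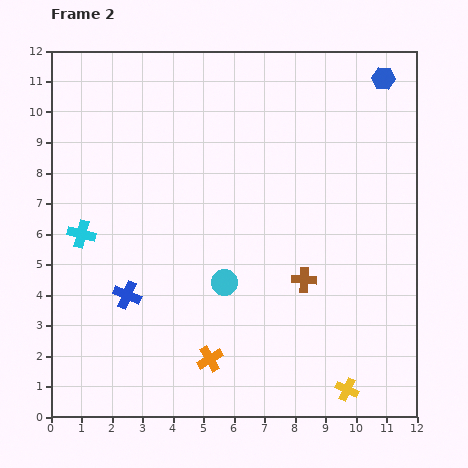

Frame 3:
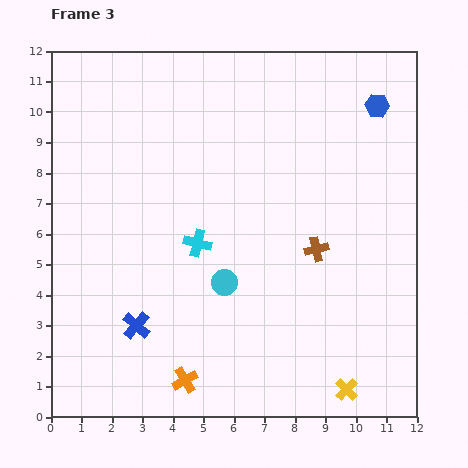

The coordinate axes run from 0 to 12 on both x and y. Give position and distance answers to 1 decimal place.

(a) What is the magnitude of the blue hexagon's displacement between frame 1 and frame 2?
0.9

The blue hexagon moved from (11.1, 10.2) to (10.9, 11.1), a distance of √(0.2² + 0.9²) ≈ 0.9.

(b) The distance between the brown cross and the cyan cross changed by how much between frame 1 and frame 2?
+3.3

Distance in frame 1: 4.2. Distance in frame 2: 7.5.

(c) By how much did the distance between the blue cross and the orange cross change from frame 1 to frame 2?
-1.2

Distance in frame 1: 4.6. Distance in frame 2: 3.4.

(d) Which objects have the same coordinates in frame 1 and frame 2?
the yellow cross, the cyan circle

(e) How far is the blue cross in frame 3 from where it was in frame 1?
2.0

The blue cross moved from (2.1, 4.9) to (2.8, 3.0), a distance of √(0.7² + 1.9²) ≈ 2.0.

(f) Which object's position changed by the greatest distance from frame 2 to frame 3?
the cyan cross

(moved 3.8; next 1.1)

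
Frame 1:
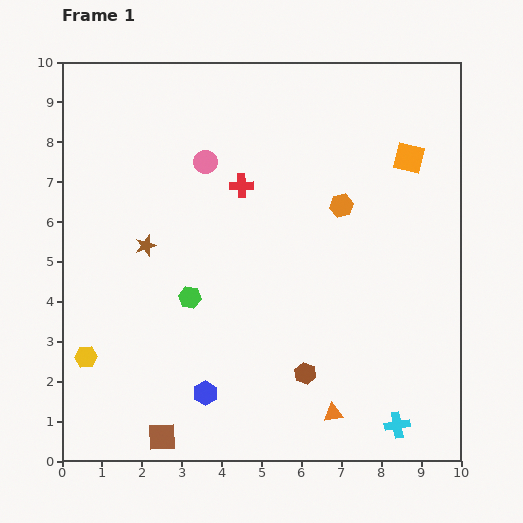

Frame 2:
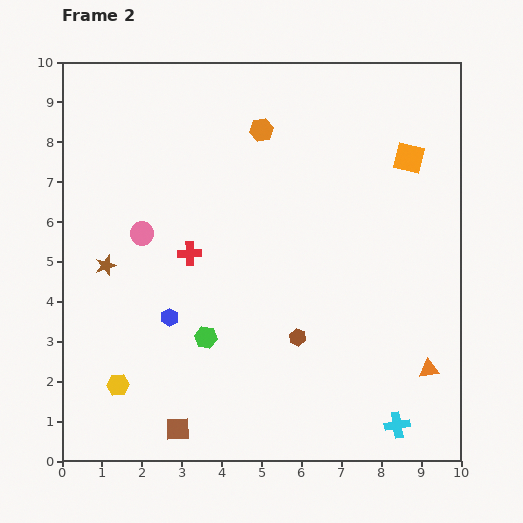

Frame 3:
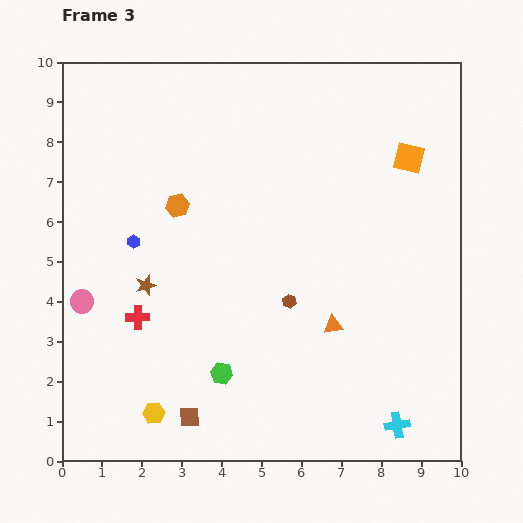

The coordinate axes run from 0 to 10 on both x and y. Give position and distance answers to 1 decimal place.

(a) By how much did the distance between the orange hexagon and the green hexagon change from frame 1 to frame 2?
+1.0

Distance in frame 1: 4.4. Distance in frame 2: 5.4.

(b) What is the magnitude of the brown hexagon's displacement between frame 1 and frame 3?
1.8

The brown hexagon moved from (6.1, 2.2) to (5.7, 4.0), a distance of √(0.4² + 1.8²) ≈ 1.8.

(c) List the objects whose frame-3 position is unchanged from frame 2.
the orange square, the cyan cross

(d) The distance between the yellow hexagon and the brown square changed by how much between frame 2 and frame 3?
-1.0

Distance in frame 2: 1.9. Distance in frame 3: 0.9.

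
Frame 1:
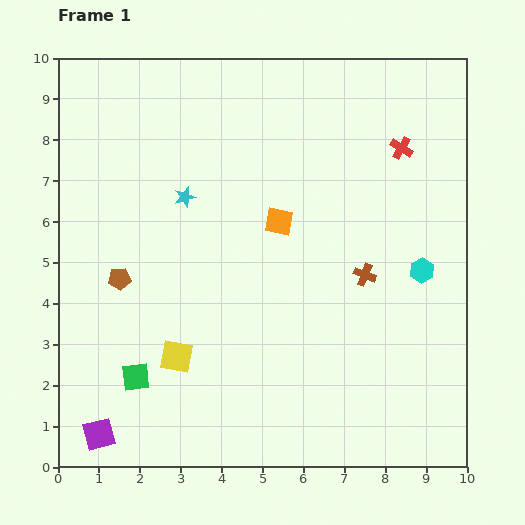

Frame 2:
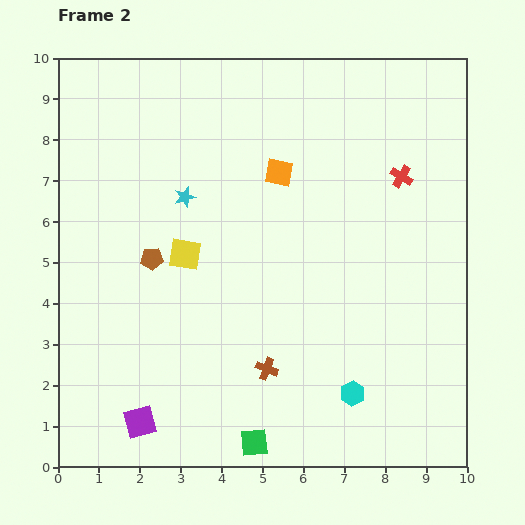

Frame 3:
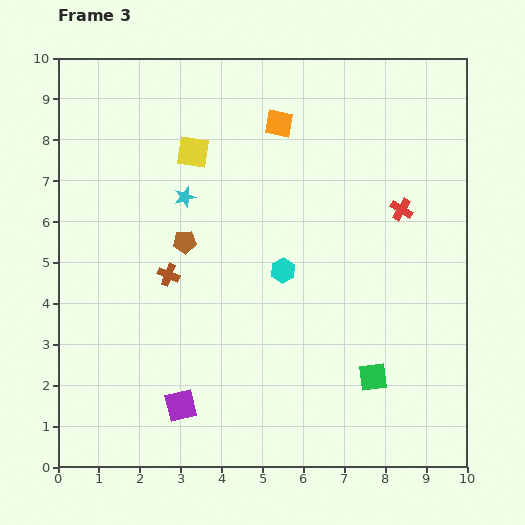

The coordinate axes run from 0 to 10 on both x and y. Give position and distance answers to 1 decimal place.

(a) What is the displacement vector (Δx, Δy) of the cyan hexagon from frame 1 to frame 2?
(-1.7, -3.0)

The cyan hexagon was at (8.9, 4.8) in frame 1 and (7.2, 1.8) in frame 2.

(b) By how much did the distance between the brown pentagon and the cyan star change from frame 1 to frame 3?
-1.5

Distance in frame 1: 2.6. Distance in frame 3: 1.1.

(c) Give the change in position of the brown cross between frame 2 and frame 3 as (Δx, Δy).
(-2.4, 2.3)

The brown cross was at (5.1, 2.4) in frame 2 and (2.7, 4.7) in frame 3.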